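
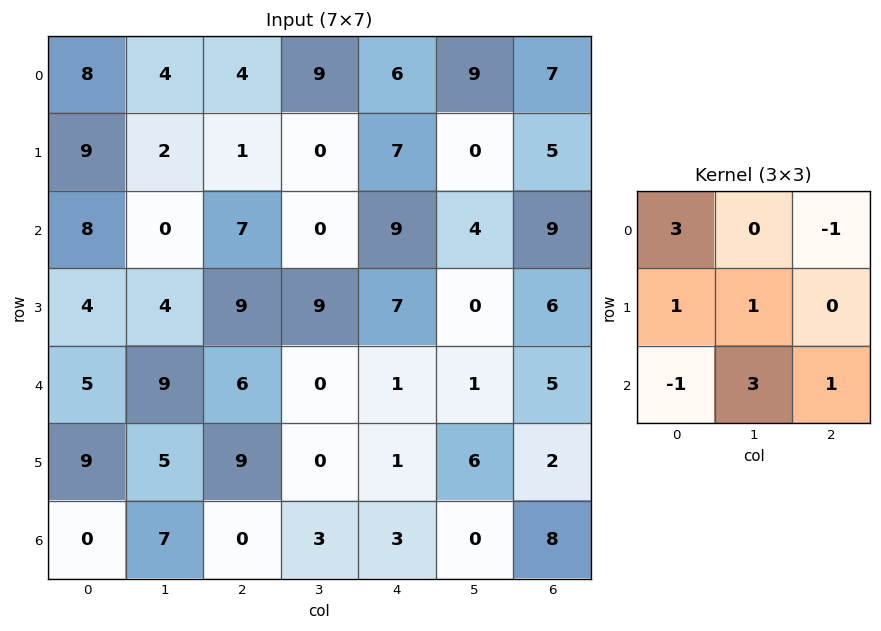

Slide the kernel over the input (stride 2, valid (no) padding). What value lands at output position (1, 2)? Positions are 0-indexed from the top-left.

The receptive field on the input at this output position is [9 4 9 / 7 0 6 / 1 1 5]. Elementwise product with the kernel and sum: 9·3 + 9·-1 + 7·1 + 0·1 + 1·-1 + 1·3 + 5·1.

32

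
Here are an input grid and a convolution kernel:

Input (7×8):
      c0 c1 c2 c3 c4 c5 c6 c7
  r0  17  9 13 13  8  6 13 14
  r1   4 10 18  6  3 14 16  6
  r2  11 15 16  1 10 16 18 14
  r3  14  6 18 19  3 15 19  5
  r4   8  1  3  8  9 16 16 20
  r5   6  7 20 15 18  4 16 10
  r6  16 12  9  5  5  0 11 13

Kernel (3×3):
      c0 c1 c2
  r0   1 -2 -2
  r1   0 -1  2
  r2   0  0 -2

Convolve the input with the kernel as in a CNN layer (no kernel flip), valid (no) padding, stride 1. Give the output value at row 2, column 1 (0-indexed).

-15

The receptive field on the input at this output position is [15 16 1 / 6 18 19 / 1 3 8]. Elementwise product with the kernel and sum: 15·1 + 16·-2 + 1·-2 + 18·-1 + 19·2 + 8·-2.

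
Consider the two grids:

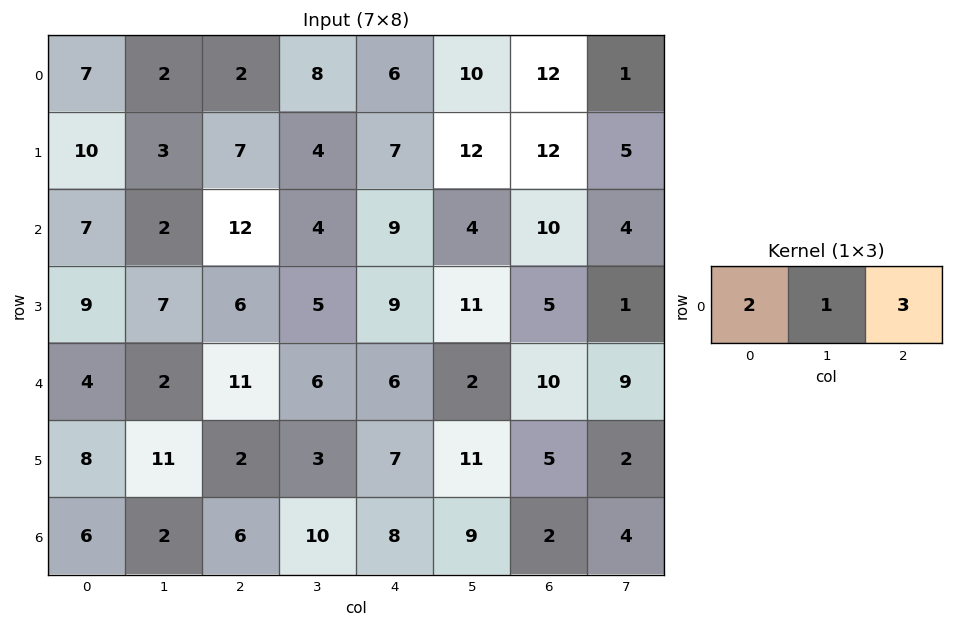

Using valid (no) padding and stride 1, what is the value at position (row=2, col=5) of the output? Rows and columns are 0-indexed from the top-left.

30

The receptive field on the input at this output position is [4 10 4]. Elementwise product with the kernel and sum: 4·2 + 10·1 + 4·3.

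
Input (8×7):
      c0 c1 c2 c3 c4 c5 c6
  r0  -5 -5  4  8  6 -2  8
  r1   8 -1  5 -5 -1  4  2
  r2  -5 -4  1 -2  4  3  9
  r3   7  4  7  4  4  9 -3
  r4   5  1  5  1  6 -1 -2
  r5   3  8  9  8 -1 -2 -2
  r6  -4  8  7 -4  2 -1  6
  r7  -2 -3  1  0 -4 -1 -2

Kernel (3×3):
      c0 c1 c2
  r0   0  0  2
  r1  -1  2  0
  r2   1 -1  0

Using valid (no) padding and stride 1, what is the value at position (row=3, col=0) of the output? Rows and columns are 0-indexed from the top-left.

The receptive field on the input at this output position is [7 4 7 / 5 1 5 / 3 8 9]. Elementwise product with the kernel and sum: 7·2 + 5·-1 + 1·2 + 3·1 + 8·-1.

6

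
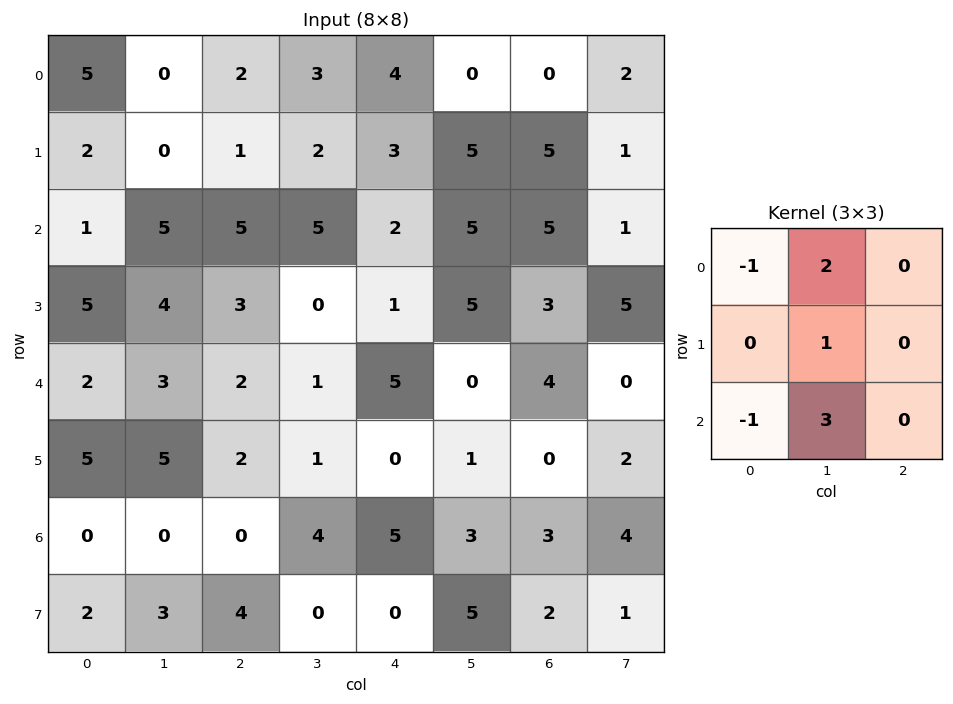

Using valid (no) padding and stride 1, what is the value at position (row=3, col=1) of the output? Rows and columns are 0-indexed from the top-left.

The receptive field on the input at this output position is [4 3 0 / 3 2 1 / 5 2 1]. Elementwise product with the kernel and sum: 4·-1 + 3·2 + 2·1 + 5·-1 + 2·3.

5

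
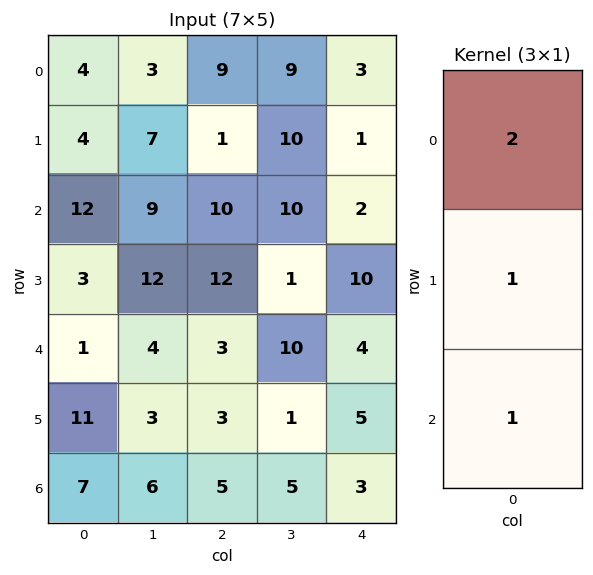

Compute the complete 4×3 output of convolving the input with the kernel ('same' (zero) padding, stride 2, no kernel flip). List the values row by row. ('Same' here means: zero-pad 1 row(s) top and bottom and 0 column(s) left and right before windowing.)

8 10 4
23 24 14
18 30 29
29 11 13

Output[0,0]: The receptive field on the zero-padded input at this output position is [0 / 4 / 4]. Elementwise product with the kernel and sum: 0·2 + 4·1 + 4·1.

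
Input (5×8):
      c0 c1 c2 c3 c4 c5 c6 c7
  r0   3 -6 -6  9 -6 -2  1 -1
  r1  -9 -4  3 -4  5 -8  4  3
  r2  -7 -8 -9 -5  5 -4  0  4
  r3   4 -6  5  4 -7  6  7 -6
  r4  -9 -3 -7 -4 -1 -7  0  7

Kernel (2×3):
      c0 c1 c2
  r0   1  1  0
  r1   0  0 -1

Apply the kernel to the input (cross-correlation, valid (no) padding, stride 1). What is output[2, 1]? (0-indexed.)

-21

The receptive field on the input at this output position is [-8 -9 -5 / -6 5 4]. Elementwise product with the kernel and sum: -8·1 + -9·1 + 4·-1.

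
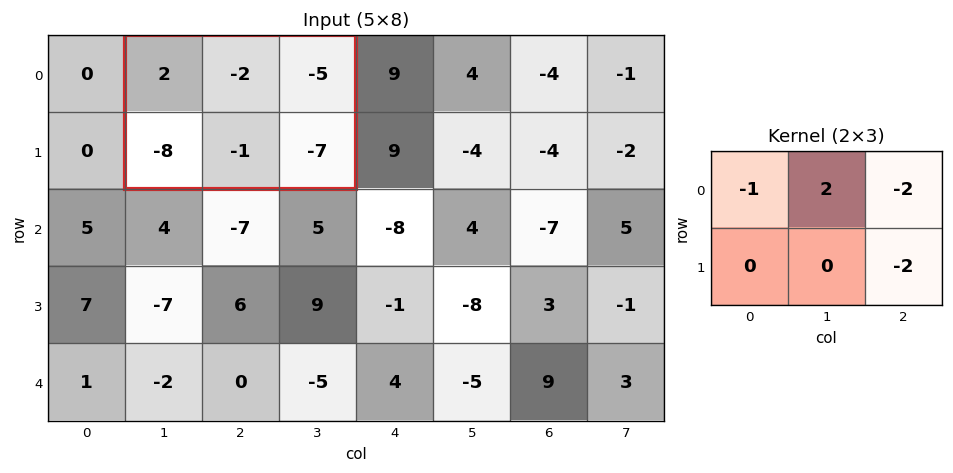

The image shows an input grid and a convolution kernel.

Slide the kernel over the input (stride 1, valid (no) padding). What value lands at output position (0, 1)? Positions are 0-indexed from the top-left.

18

The receptive field on the input at this output position is [2 -2 -5 / -8 -1 -7]. Elementwise product with the kernel and sum: 2·-1 + -2·2 + -5·-2 + -7·-2.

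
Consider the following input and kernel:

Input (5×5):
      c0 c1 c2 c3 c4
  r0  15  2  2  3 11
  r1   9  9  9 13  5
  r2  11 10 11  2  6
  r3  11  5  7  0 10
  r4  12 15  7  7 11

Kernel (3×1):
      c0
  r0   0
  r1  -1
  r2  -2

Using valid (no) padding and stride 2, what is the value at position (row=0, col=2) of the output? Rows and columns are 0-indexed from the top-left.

The receptive field on the input at this output position is [11 / 5 / 6]. Elementwise product with the kernel and sum: 5·-1 + 6·-2.

-17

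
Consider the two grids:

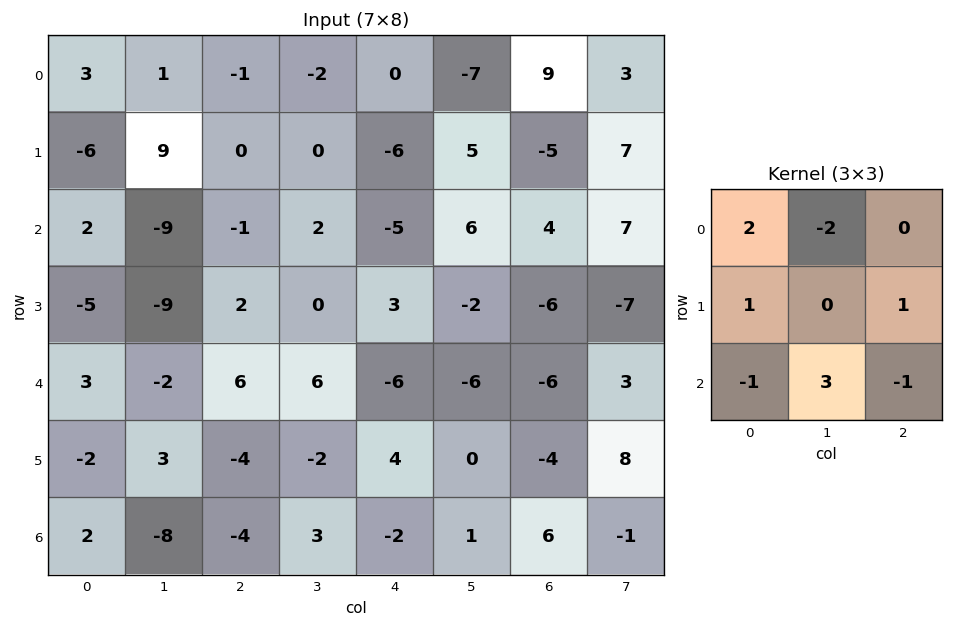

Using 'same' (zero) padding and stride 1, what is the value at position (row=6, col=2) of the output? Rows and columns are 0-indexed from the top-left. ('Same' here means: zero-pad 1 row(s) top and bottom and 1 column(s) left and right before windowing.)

The receptive field on the zero-padded input at this output position is [3 -4 -2 / -8 -4 3 / 0 0 0]. Elementwise product with the kernel and sum: 3·2 + -4·-2 + -8·1 + 3·1 + 0·-1 + 0·3 + 0·-1.

9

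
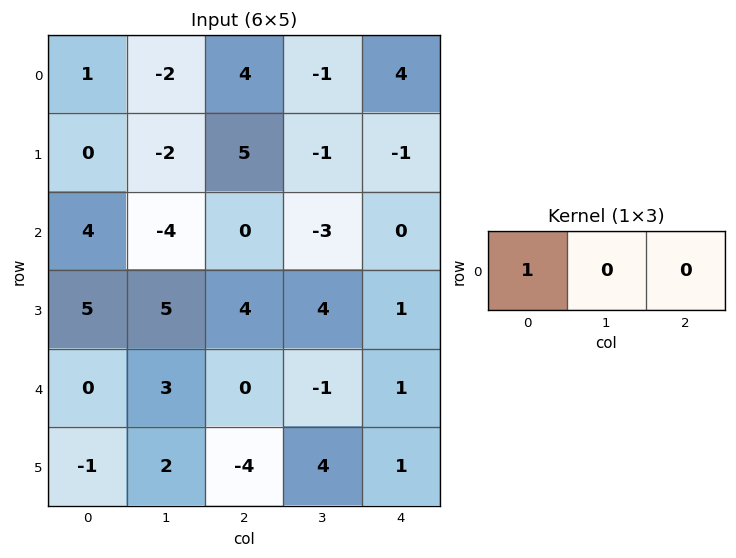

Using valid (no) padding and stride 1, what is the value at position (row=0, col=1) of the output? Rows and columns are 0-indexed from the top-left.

The receptive field on the input at this output position is [-2 4 -1]. Elementwise product with the kernel and sum: -2·1.

-2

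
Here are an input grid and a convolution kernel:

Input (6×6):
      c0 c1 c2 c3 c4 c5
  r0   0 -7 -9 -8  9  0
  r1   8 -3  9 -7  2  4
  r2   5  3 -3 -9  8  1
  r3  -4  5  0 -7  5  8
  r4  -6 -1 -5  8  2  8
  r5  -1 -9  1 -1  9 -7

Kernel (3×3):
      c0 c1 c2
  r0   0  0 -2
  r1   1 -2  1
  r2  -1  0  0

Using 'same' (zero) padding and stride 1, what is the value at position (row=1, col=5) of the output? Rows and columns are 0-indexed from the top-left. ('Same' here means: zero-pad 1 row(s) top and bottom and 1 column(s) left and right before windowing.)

-14

The receptive field on the zero-padded input at this output position is [9 0 0 / 2 4 0 / 8 1 0]. Elementwise product with the kernel and sum: 0·-2 + 2·1 + 4·-2 + 0·1 + 8·-1.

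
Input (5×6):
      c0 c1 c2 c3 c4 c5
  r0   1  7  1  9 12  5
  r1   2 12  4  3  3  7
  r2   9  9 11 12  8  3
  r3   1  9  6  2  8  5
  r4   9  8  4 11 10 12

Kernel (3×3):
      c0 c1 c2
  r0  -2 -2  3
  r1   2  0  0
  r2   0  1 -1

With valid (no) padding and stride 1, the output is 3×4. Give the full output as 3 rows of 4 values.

Output[0,0]: The receptive field on the input at this output position is [1 7 1 / 2 12 4 / 9 9 11]. Elementwise product with the kernel and sum: 1·-2 + 7·-2 + 1·3 + 2·2 + 9·1 + 11·-1.
Output[0,1]: The receptive field on the input at this output position is [7 1 9 / 12 4 3 / 9 11 12]. Elementwise product with the kernel and sum: 7·-2 + 1·-2 + 9·3 + 12·2 + 11·1 + 12·-1.

-11 34 28 -16
5 -1 11 36
3 7 -9 -29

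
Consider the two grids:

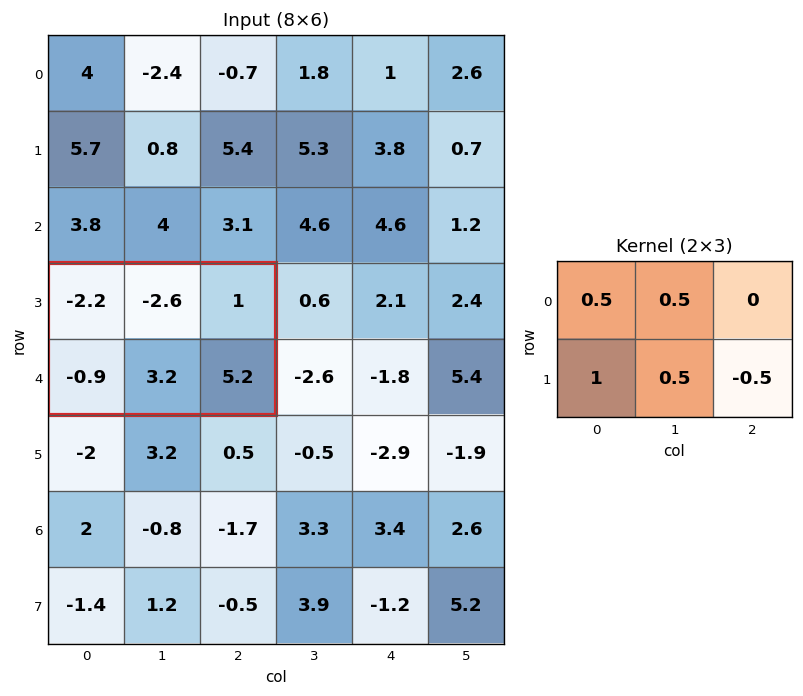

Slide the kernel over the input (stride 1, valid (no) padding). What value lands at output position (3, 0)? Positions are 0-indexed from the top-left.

The receptive field on the input at this output position is [-2.2 -2.6 1 / -0.9 3.2 5.2]. Elementwise product with the kernel and sum: -2.2·0.5 + -2.6·0.5 + -0.9·1 + 3.2·0.5 + 5.2·-0.5.

-4.3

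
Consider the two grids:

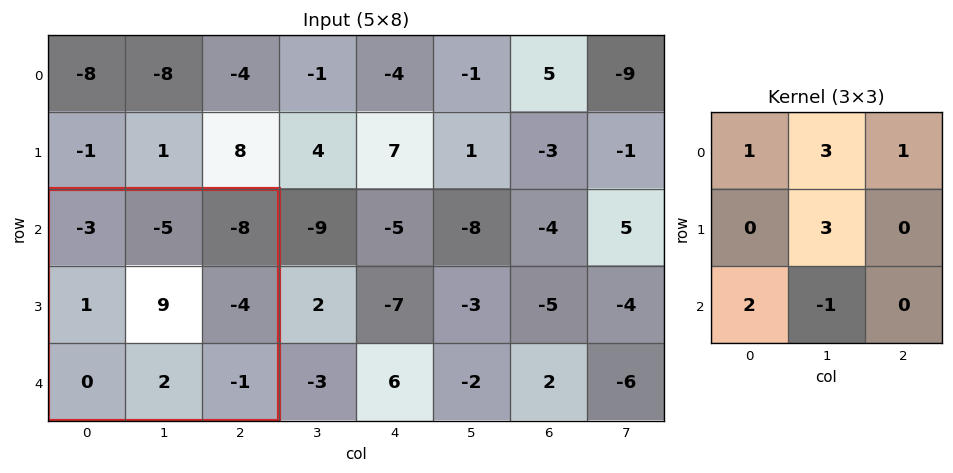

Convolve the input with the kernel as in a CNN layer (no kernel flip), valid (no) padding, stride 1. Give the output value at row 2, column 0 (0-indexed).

-1

The receptive field on the input at this output position is [-3 -5 -8 / 1 9 -4 / 0 2 -1]. Elementwise product with the kernel and sum: -3·1 + -5·3 + -8·1 + 9·3 + 0·2 + 2·-1.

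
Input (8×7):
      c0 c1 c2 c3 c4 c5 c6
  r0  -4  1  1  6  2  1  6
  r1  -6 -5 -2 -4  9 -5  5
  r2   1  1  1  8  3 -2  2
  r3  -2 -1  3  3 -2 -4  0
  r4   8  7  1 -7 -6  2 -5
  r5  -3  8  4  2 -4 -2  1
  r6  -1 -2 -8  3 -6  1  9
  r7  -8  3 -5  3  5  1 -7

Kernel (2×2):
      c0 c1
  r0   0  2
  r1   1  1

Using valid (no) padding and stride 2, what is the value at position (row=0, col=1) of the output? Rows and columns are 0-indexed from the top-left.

6

The receptive field on the input at this output position is [1 6 / -2 -4]. Elementwise product with the kernel and sum: 6·2 + -2·1 + -4·1.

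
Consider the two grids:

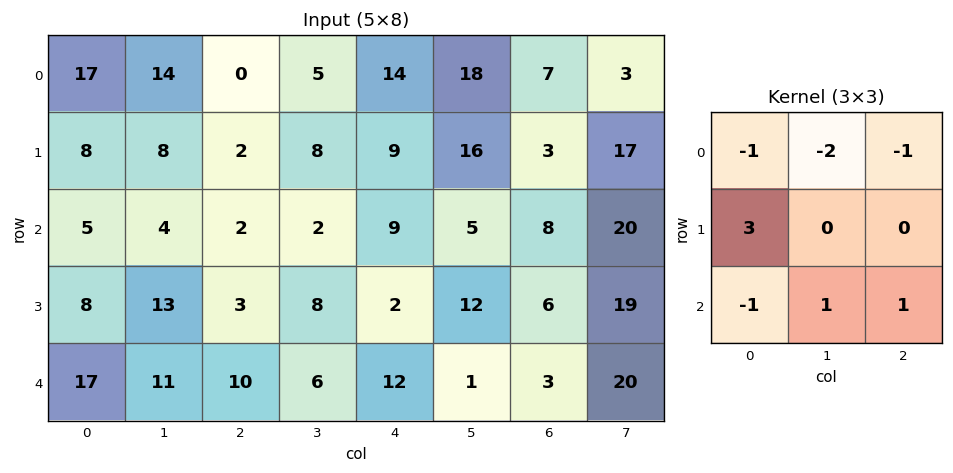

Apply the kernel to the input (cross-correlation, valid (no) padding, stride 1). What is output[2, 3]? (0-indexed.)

6

The receptive field on the input at this output position is [2 9 5 / 8 2 12 / 6 12 1]. Elementwise product with the kernel and sum: 2·-1 + 9·-2 + 5·-1 + 8·3 + 6·-1 + 12·1 + 1·1.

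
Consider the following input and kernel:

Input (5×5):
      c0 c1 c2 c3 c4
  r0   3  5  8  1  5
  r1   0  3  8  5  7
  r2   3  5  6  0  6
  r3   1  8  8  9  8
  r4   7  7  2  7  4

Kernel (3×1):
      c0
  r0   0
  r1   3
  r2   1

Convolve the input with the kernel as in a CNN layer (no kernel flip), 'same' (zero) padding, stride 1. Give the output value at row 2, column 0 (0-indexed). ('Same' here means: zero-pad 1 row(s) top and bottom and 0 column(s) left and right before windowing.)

The receptive field on the zero-padded input at this output position is [0 / 3 / 1]. Elementwise product with the kernel and sum: 3·3 + 1·1.

10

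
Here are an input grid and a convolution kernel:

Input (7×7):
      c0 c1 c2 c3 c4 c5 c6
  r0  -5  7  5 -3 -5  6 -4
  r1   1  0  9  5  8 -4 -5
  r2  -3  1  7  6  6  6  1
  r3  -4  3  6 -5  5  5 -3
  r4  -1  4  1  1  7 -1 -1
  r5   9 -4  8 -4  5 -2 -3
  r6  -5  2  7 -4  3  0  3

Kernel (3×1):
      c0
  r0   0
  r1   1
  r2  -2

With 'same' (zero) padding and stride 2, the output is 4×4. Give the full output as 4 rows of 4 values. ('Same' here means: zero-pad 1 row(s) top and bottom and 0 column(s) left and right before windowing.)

Output[0,0]: The receptive field on the zero-padded input at this output position is [0 / -5 / 1]. Elementwise product with the kernel and sum: -5·1 + 1·-2.

-7 -13 -21 6
5 -5 -4 7
-19 -15 -3 5
-5 7 3 3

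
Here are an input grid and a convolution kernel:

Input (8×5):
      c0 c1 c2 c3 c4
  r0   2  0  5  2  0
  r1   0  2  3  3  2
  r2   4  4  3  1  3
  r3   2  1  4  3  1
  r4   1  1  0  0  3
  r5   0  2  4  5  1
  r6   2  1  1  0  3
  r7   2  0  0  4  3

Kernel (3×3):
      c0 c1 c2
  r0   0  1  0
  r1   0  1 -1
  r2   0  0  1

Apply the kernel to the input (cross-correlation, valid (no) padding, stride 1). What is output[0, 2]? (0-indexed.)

The receptive field on the input at this output position is [5 2 0 / 3 3 2 / 3 1 3]. Elementwise product with the kernel and sum: 2·1 + 3·1 + 2·-1 + 3·1.

6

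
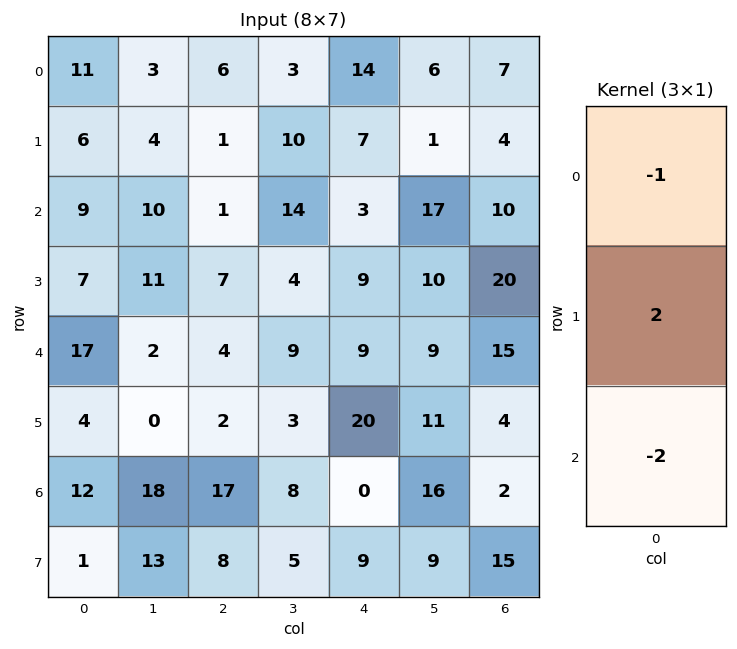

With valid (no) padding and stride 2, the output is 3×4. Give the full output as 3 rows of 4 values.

-17 -6 -6 -19
-29 5 -3 0
-33 -34 31 -11

Output[0,0]: The receptive field on the input at this output position is [11 / 6 / 9]. Elementwise product with the kernel and sum: 11·-1 + 6·2 + 9·-2.
Output[0,1]: The receptive field on the input at this output position is [6 / 1 / 1]. Elementwise product with the kernel and sum: 6·-1 + 1·2 + 1·-2.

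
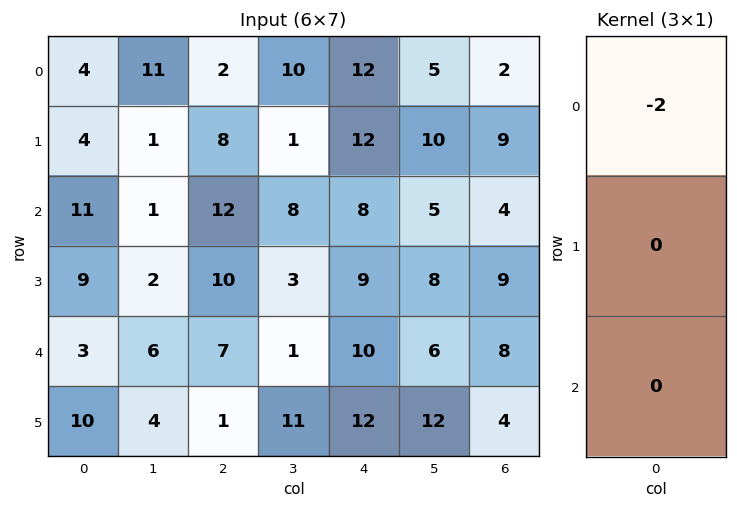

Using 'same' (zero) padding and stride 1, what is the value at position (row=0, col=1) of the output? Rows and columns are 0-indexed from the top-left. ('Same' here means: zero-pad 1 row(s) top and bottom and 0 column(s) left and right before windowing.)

The receptive field on the zero-padded input at this output position is [0 / 11 / 1]. Elementwise product with the kernel and sum: 0·-2.

0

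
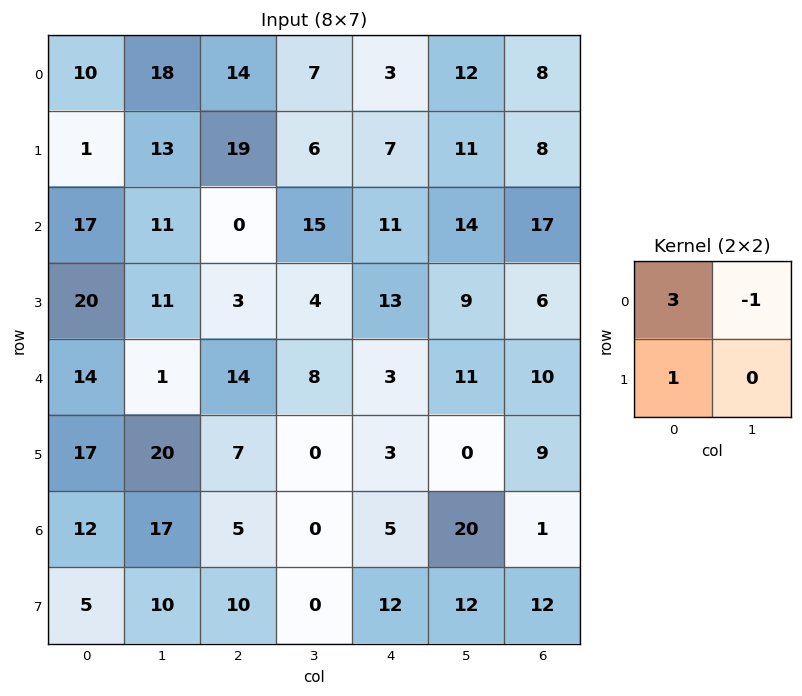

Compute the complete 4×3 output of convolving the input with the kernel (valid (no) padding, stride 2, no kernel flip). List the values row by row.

13 54 4
60 -12 32
58 41 1
24 25 7

Output[0,0]: The receptive field on the input at this output position is [10 18 / 1 13]. Elementwise product with the kernel and sum: 10·3 + 18·-1 + 1·1.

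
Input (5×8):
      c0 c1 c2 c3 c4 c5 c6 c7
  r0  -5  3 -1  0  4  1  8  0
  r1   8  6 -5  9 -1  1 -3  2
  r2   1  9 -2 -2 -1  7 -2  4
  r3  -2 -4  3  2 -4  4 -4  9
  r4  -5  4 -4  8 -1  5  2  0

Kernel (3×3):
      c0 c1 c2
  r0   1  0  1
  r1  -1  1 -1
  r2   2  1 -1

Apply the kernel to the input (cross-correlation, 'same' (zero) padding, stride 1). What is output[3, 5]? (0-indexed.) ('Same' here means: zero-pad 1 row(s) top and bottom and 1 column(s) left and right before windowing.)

10

The receptive field on the zero-padded input at this output position is [-1 7 -2 / -4 4 -4 / -1 5 2]. Elementwise product with the kernel and sum: -1·1 + -2·1 + -4·-1 + 4·1 + -4·-1 + -1·2 + 5·1 + 2·-1.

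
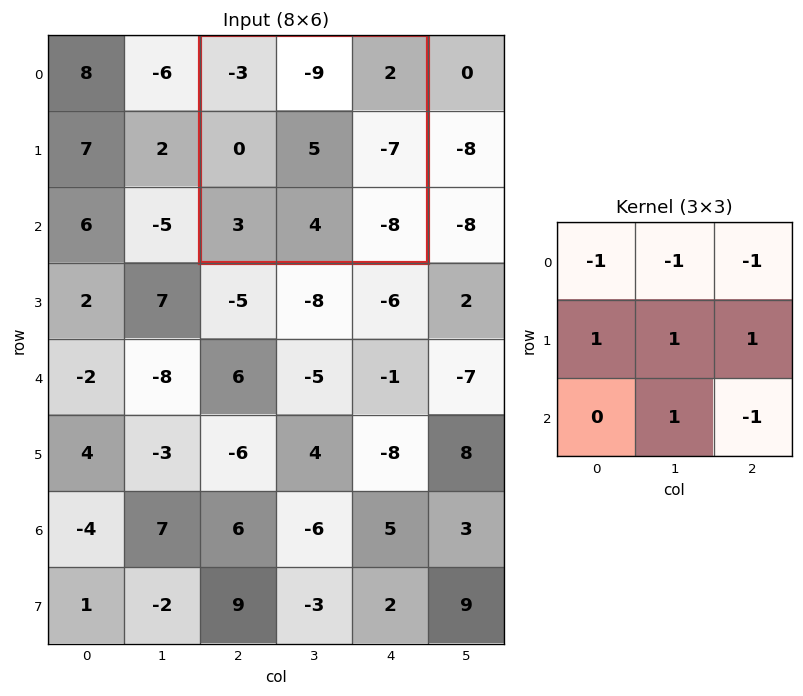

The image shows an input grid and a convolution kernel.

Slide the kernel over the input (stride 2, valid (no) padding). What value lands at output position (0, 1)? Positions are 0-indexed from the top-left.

The receptive field on the input at this output position is [-3 -9 2 / 0 5 -7 / 3 4 -8]. Elementwise product with the kernel and sum: -3·-1 + -9·-1 + 2·-1 + 0·1 + 5·1 + -7·1 + 4·1 + -8·-1.

20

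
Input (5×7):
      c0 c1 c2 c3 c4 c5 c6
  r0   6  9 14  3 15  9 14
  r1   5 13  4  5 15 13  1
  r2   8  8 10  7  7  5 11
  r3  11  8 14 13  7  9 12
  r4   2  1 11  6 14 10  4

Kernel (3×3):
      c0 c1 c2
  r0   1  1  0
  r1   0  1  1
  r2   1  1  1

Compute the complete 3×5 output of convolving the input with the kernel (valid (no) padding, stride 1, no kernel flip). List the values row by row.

Output[0,0]: The receptive field on the input at this output position is [6 9 14 / 5 13 4 / 8 8 10]. Elementwise product with the kernel and sum: 6·1 + 9·1 + 13·1 + 4·1 + 8·1 + 8·1 + 10·1.
Output[0,1]: The receptive field on the input at this output position is [9 14 3 / 13 4 5 / 8 10 7]. Elementwise product with the kernel and sum: 9·1 + 14·1 + 4·1 + 5·1 + 8·1 + 10·1 + 7·1.

58 57 61 65 61
69 69 57 61 72
52 63 68 60 61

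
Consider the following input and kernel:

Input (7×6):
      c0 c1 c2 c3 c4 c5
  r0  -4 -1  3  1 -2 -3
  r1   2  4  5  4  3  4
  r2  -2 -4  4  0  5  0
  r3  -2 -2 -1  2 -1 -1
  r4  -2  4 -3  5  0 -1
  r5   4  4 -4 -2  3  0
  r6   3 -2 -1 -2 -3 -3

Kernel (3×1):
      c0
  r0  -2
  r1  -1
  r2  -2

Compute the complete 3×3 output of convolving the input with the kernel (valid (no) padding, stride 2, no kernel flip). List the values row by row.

10 -19 -9
10 -1 -9
-6 12 3

Output[0,0]: The receptive field on the input at this output position is [-4 / 2 / -2]. Elementwise product with the kernel and sum: -4·-2 + 2·-1 + -2·-2.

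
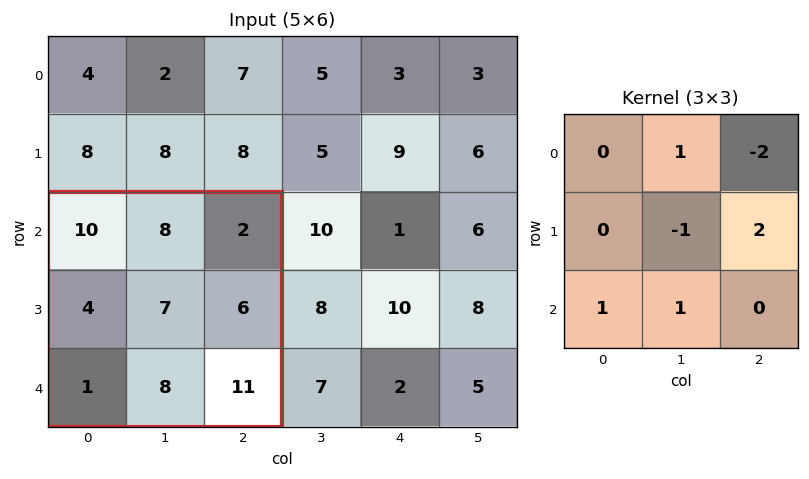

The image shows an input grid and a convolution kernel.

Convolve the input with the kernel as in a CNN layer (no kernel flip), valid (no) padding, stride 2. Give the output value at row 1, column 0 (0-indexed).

18

The receptive field on the input at this output position is [10 8 2 / 4 7 6 / 1 8 11]. Elementwise product with the kernel and sum: 8·1 + 2·-2 + 7·-1 + 6·2 + 1·1 + 8·1.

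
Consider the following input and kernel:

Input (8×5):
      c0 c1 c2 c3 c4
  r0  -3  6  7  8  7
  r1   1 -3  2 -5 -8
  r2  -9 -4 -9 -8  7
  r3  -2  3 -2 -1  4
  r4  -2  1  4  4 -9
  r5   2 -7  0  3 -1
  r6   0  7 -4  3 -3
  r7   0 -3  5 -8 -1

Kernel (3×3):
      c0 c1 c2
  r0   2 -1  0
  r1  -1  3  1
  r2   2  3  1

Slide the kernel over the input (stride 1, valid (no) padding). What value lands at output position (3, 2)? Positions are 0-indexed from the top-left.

The receptive field on the input at this output position is [-2 -1 4 / 4 4 -9 / 0 3 -1]. Elementwise product with the kernel and sum: -2·2 + -1·-1 + 4·-1 + 4·3 + -9·1 + 0·2 + 3·3 + -1·1.

4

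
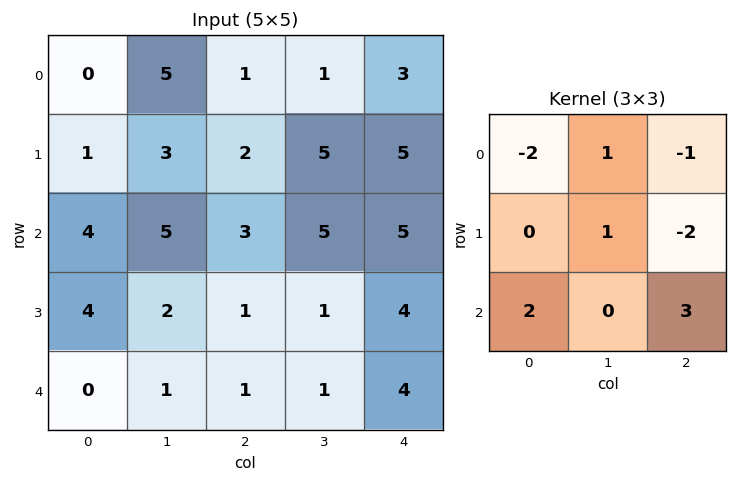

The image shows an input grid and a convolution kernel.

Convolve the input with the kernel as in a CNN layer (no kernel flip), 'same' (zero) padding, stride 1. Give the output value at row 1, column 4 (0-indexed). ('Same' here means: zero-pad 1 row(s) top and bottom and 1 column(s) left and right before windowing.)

The receptive field on the zero-padded input at this output position is [1 3 0 / 5 5 0 / 5 5 0]. Elementwise product with the kernel and sum: 1·-2 + 3·1 + 0·-1 + 5·1 + 0·-2 + 5·2 + 0·3.

16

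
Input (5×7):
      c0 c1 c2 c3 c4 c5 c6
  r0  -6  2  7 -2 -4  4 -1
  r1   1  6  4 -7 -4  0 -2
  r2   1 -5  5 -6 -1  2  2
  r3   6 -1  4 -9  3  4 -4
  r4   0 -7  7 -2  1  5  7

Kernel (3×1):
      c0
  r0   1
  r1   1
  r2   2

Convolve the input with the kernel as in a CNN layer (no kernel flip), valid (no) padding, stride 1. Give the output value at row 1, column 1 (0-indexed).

-1

The receptive field on the input at this output position is [6 / -5 / -1]. Elementwise product with the kernel and sum: 6·1 + -5·1 + -1·2.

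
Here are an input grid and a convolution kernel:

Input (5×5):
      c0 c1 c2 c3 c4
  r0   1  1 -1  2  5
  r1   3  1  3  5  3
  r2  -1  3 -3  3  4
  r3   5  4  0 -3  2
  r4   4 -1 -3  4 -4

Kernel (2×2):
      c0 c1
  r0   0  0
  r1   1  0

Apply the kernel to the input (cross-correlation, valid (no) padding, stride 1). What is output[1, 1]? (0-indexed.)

The receptive field on the input at this output position is [1 3 / 3 -3]. Elementwise product with the kernel and sum: 3·1.

3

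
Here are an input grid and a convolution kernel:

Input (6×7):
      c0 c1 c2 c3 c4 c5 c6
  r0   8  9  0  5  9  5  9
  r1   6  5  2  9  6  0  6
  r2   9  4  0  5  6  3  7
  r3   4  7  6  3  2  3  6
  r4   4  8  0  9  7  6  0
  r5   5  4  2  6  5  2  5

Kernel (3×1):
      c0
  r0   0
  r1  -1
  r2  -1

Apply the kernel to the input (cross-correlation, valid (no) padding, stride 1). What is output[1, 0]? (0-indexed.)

-13

The receptive field on the input at this output position is [6 / 9 / 4]. Elementwise product with the kernel and sum: 9·-1 + 4·-1.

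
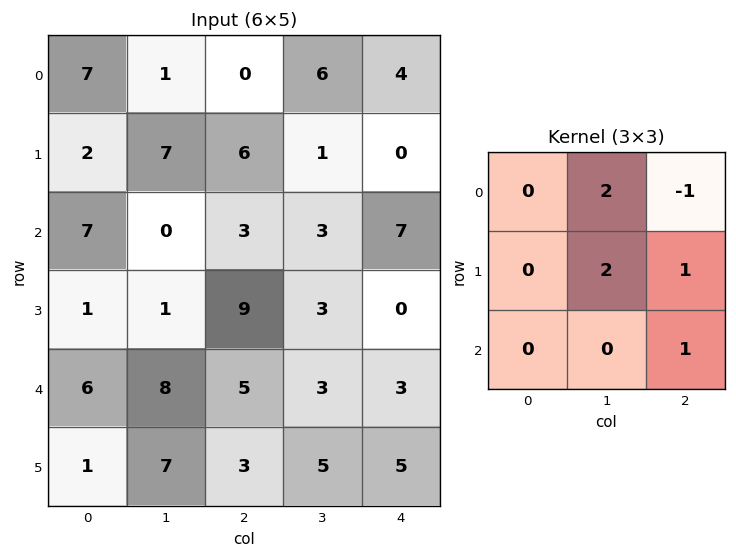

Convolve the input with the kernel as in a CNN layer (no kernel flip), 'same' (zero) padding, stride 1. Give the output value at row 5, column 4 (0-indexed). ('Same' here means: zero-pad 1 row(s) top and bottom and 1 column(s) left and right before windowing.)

16

The receptive field on the zero-padded input at this output position is [3 3 0 / 5 5 0 / 0 0 0]. Elementwise product with the kernel and sum: 3·2 + 0·-1 + 5·2 + 0·1 + 0·1.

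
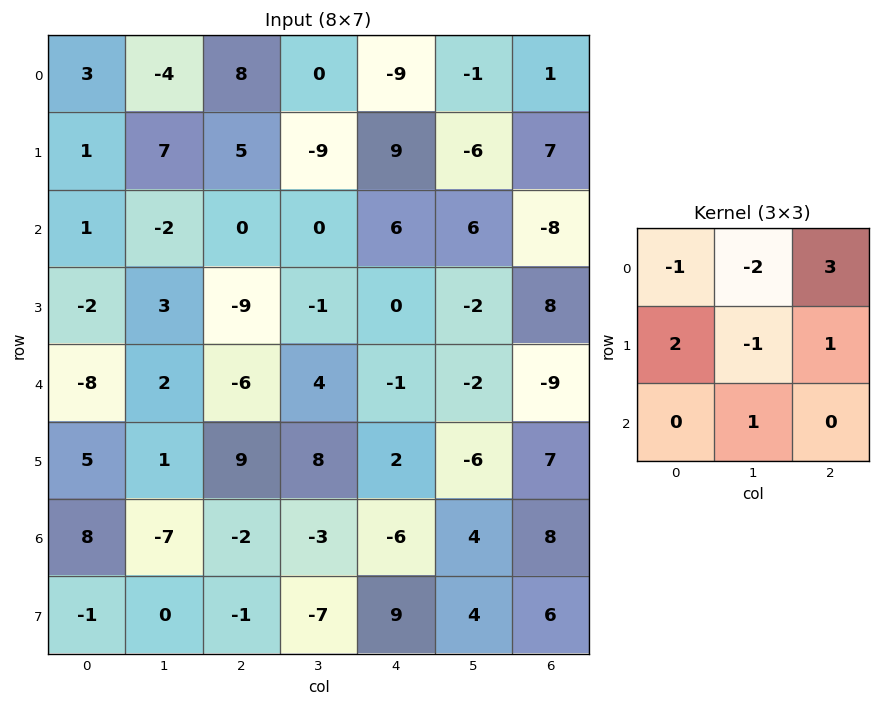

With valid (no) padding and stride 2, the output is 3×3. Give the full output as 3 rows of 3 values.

Output[0,0]: The receptive field on the input at this output position is [3 -4 8 / 1 7 5 / 1 -2 0]. Elementwise product with the kernel and sum: 3·-1 + -4·-2 + 8·3 + 1·2 + 7·-1 + 5·1 + -2·1.

27 -7 51
-11 5 -34
-3 4 -1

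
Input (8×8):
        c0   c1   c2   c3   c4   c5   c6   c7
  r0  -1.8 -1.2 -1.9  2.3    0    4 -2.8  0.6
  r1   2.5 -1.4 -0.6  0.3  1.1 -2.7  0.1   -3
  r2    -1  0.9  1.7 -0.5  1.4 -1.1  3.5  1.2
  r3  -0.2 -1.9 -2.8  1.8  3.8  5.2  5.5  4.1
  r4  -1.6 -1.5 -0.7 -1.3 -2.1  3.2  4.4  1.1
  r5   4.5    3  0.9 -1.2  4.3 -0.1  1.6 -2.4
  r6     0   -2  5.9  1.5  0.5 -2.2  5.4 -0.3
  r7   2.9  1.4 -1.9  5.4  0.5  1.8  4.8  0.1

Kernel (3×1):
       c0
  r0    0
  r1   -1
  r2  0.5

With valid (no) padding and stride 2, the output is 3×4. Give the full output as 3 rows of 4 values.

Output[0,0]: The receptive field on the input at this output position is [-1.8 / 2.5 / -1]. Elementwise product with the kernel and sum: 2.5·-1 + -1·0.5.

-3 1.45 -0.4 1.65
-0.6 2.45 -4.85 -3.3
-4.5 2.05 -4.05 1.1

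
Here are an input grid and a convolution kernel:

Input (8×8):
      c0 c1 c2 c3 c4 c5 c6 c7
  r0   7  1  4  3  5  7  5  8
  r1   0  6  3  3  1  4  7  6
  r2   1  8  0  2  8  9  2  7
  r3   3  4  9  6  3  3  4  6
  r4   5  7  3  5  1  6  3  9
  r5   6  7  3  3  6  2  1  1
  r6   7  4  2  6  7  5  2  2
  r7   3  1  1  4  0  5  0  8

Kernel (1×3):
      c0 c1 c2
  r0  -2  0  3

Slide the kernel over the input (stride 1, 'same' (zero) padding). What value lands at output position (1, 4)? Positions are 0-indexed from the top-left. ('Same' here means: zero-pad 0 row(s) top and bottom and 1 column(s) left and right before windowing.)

The receptive field on the zero-padded input at this output position is [3 1 4]. Elementwise product with the kernel and sum: 3·-2 + 4·3.

6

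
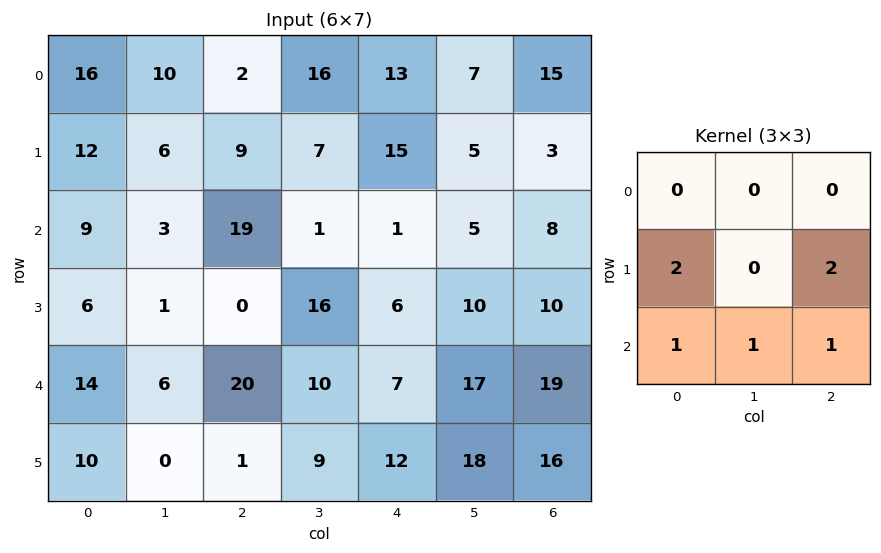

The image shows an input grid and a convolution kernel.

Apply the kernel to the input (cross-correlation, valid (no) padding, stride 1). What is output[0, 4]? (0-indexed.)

The receptive field on the input at this output position is [13 7 15 / 15 5 3 / 1 5 8]. Elementwise product with the kernel and sum: 15·2 + 3·2 + 1·1 + 5·1 + 8·1.

50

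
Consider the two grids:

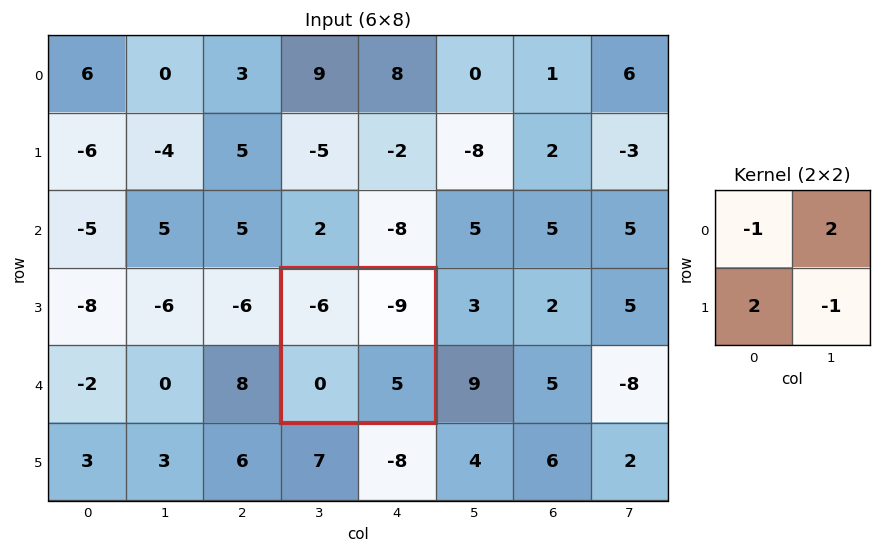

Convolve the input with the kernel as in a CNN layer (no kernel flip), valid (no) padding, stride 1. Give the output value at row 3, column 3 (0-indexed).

The receptive field on the input at this output position is [-6 -9 / 0 5]. Elementwise product with the kernel and sum: -6·-1 + -9·2 + 0·2 + 5·-1.

-17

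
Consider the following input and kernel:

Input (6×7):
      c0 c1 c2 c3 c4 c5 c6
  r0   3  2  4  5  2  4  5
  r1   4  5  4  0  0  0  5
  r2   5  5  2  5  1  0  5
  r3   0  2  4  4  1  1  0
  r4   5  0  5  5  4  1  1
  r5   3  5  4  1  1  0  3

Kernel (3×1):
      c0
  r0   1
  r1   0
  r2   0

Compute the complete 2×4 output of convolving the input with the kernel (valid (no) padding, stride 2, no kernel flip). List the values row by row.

3 4 2 5
5 2 1 5

Output[0,0]: The receptive field on the input at this output position is [3 / 4 / 5]. Elementwise product with the kernel and sum: 3·1.
Output[0,1]: The receptive field on the input at this output position is [4 / 4 / 2]. Elementwise product with the kernel and sum: 4·1.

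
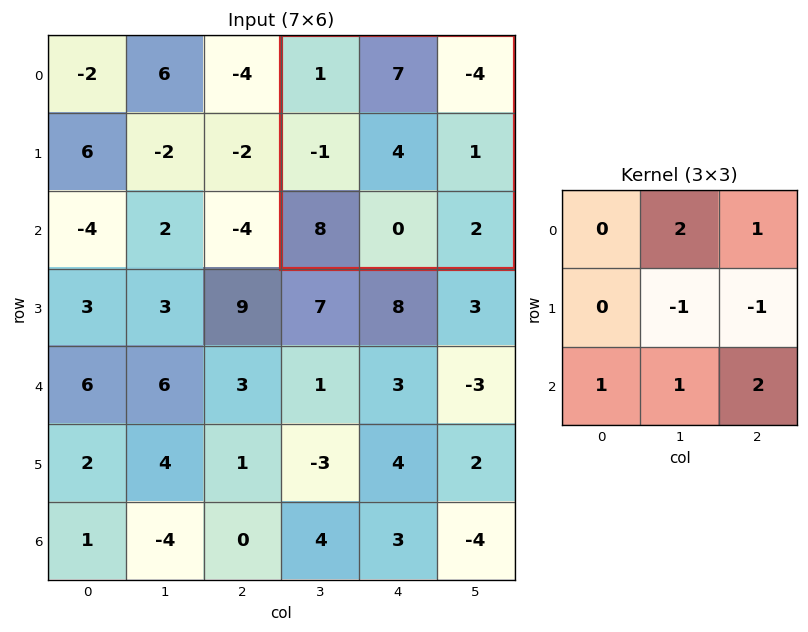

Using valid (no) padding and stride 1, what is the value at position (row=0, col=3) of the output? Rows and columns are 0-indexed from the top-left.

The receptive field on the input at this output position is [1 7 -4 / -1 4 1 / 8 0 2]. Elementwise product with the kernel and sum: 7·2 + -4·1 + 4·-1 + 1·-1 + 8·1 + 0·1 + 2·2.

17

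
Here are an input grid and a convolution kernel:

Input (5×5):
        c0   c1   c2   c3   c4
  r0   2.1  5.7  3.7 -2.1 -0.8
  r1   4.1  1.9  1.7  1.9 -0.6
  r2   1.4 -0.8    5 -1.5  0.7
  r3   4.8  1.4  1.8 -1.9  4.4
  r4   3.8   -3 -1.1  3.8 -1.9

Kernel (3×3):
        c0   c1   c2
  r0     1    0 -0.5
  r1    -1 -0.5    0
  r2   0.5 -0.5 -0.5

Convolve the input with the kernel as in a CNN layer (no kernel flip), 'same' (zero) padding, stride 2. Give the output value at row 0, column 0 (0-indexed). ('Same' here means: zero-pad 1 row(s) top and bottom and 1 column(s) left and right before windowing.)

-4.05

The receptive field on the zero-padded input at this output position is [0 0 0 / 0 2.1 5.7 / 0 4.1 1.9]. Elementwise product with the kernel and sum: 0·1 + 0·-0.5 + 0·-1 + 2.1·-0.5 + 0·0.5 + 4.1·-0.5 + 1.9·-0.5.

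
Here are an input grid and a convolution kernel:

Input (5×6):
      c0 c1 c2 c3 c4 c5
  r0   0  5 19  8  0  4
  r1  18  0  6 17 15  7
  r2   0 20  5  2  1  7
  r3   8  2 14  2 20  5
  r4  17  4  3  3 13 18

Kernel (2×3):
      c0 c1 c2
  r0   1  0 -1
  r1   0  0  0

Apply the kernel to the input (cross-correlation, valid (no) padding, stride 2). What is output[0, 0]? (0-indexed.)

-19

The receptive field on the input at this output position is [0 5 19 / 18 0 6]. Elementwise product with the kernel and sum: 0·1 + 19·-1.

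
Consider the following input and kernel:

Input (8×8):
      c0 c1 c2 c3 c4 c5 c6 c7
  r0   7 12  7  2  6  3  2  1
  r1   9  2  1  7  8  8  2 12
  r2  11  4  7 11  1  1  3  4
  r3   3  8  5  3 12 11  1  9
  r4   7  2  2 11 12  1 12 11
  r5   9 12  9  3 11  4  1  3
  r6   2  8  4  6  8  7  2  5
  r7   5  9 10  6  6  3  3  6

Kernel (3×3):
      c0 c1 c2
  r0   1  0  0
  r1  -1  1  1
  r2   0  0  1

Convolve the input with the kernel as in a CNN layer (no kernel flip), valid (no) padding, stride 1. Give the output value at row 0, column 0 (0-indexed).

8

The receptive field on the input at this output position is [7 12 7 / 9 2 1 / 11 4 7]. Elementwise product with the kernel and sum: 7·1 + 9·-1 + 2·1 + 1·1 + 7·1.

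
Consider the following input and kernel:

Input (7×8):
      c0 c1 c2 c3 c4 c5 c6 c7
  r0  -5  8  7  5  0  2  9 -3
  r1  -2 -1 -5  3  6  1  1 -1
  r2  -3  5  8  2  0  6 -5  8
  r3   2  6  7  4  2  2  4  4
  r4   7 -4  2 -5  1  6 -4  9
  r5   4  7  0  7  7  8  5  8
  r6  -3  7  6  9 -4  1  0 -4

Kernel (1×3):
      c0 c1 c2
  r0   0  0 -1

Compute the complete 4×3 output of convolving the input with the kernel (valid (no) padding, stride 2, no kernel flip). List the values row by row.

-7 0 -9
-8 0 5
-2 -1 4
-6 4 0

Output[0,0]: The receptive field on the input at this output position is [-5 8 7]. Elementwise product with the kernel and sum: 7·-1.
Output[0,1]: The receptive field on the input at this output position is [7 5 0]. Elementwise product with the kernel and sum: 0·-1.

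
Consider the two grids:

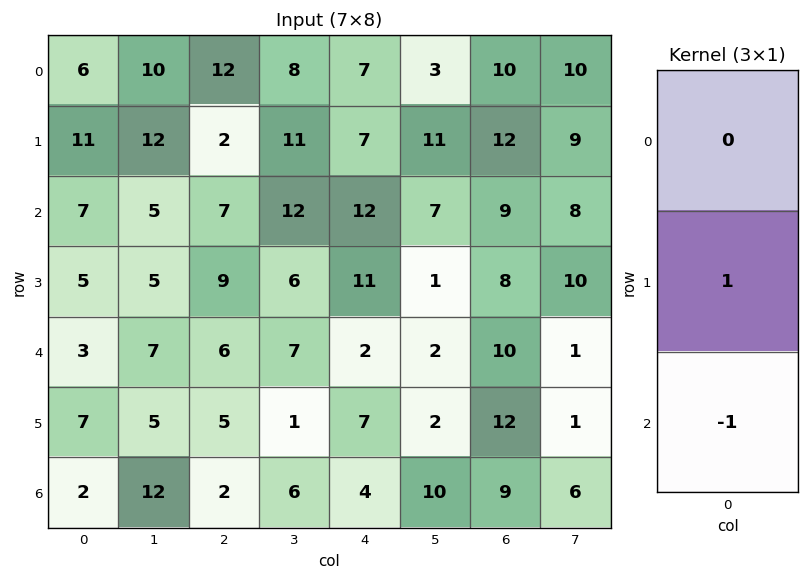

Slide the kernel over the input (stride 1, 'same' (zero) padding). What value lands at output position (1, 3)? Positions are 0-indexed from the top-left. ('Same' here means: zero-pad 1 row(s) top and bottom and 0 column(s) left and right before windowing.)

The receptive field on the zero-padded input at this output position is [8 / 11 / 12]. Elementwise product with the kernel and sum: 11·1 + 12·-1.

-1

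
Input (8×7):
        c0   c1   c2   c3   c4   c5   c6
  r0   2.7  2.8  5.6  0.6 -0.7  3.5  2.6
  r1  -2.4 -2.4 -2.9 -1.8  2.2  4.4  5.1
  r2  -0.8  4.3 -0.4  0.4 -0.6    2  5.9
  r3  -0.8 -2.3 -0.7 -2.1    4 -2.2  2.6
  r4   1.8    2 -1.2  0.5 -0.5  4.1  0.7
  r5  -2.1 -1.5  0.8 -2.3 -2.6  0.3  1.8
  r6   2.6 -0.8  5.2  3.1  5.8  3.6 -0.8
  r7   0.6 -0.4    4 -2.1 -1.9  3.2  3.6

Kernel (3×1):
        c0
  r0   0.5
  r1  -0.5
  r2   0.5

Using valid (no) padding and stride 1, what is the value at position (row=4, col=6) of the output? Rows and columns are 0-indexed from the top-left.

The receptive field on the input at this output position is [0.7 / 1.8 / -0.8]. Elementwise product with the kernel and sum: 0.7·0.5 + 1.8·-0.5 + -0.8·0.5.

-0.95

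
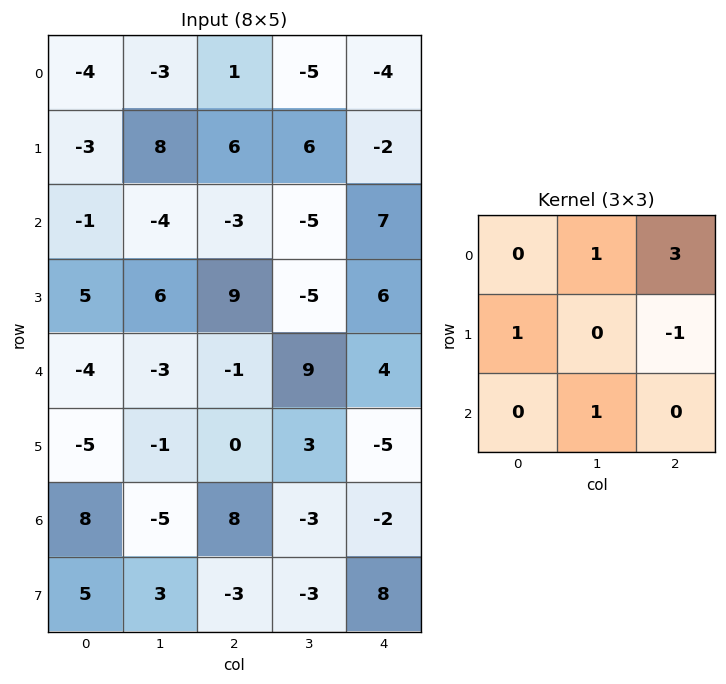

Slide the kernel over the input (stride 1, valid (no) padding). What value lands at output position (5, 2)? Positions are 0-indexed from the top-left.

The receptive field on the input at this output position is [0 3 -5 / 8 -3 -2 / -3 -3 8]. Elementwise product with the kernel and sum: 3·1 + -5·3 + 8·1 + -2·-1 + -3·1.

-5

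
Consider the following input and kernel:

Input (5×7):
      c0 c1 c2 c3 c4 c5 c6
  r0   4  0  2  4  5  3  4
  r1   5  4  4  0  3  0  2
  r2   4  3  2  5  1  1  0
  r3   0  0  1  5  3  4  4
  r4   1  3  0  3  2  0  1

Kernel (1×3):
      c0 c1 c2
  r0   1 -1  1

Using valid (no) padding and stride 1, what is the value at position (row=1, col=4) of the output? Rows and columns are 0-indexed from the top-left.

The receptive field on the input at this output position is [3 0 2]. Elementwise product with the kernel and sum: 3·1 + 0·-1 + 2·1.

5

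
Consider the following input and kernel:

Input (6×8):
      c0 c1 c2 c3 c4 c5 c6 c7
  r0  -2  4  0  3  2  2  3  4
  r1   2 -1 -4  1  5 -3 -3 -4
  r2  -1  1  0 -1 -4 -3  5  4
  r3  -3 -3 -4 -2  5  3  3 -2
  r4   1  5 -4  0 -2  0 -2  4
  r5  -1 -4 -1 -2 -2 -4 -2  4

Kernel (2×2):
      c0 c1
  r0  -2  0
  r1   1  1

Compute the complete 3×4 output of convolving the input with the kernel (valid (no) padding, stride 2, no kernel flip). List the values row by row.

5 -3 -2 -13
-4 -6 16 -9
-7 5 -2 6

Output[0,0]: The receptive field on the input at this output position is [-2 4 / 2 -1]. Elementwise product with the kernel and sum: -2·-2 + 2·1 + -1·1.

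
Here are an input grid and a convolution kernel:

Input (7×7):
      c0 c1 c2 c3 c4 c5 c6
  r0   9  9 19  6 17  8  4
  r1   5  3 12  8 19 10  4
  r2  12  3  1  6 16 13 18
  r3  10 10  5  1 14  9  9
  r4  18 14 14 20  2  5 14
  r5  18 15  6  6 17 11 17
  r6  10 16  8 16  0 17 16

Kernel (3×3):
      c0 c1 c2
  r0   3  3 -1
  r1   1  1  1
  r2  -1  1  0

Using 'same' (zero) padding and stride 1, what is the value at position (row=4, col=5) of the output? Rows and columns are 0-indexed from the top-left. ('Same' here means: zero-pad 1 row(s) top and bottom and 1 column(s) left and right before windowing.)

75

The receptive field on the zero-padded input at this output position is [14 9 9 / 2 5 14 / 17 11 17]. Elementwise product with the kernel and sum: 14·3 + 9·3 + 9·-1 + 2·1 + 5·1 + 14·1 + 17·-1 + 11·1.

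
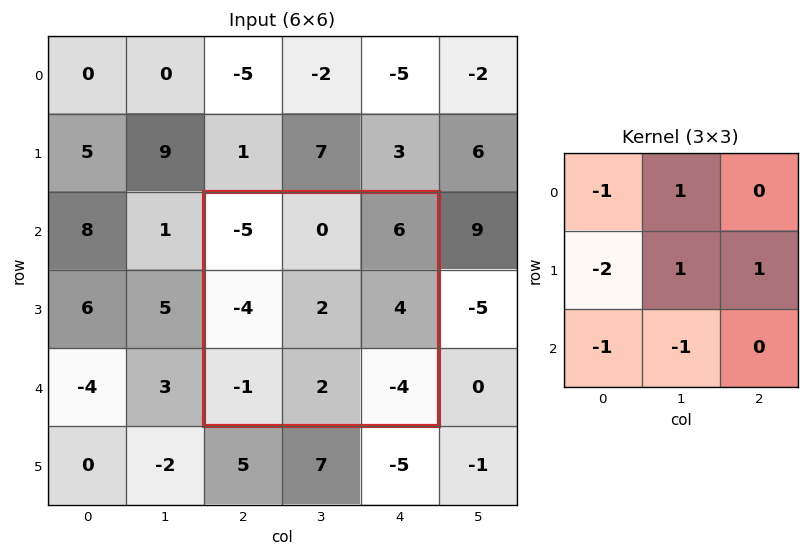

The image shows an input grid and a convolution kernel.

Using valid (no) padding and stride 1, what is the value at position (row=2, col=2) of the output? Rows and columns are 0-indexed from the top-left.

18

The receptive field on the input at this output position is [-5 0 6 / -4 2 4 / -1 2 -4]. Elementwise product with the kernel and sum: -5·-1 + 0·1 + -4·-2 + 2·1 + 4·1 + -1·-1 + 2·-1.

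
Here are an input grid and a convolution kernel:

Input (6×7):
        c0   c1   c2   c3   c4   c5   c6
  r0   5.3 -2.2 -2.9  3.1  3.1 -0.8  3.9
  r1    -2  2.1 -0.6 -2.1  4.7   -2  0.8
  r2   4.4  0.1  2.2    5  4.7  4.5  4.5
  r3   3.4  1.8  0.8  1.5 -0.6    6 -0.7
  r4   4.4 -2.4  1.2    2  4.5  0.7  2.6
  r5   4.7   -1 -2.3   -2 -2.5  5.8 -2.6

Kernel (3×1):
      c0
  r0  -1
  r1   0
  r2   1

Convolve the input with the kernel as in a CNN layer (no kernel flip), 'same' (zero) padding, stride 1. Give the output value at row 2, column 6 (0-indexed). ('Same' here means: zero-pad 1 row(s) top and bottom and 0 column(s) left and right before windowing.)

-1.5

The receptive field on the zero-padded input at this output position is [0.8 / 4.5 / -0.7]. Elementwise product with the kernel and sum: 0.8·-1 + -0.7·1.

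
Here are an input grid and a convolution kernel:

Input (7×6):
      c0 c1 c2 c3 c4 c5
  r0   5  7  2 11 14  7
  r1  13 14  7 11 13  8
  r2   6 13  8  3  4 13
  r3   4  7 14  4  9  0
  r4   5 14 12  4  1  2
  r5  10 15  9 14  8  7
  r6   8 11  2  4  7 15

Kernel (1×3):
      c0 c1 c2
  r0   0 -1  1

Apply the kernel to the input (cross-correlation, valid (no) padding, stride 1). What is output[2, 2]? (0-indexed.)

1

The receptive field on the input at this output position is [8 3 4]. Elementwise product with the kernel and sum: 3·-1 + 4·1.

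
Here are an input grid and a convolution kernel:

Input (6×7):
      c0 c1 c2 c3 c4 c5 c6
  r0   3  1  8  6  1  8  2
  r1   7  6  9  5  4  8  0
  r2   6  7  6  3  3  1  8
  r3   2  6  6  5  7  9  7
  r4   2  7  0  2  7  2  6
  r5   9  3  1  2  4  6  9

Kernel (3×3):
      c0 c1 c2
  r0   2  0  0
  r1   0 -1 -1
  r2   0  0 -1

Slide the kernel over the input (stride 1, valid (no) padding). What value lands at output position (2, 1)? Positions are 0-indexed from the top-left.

The receptive field on the input at this output position is [7 6 3 / 6 6 5 / 7 0 2]. Elementwise product with the kernel and sum: 7·2 + 6·-1 + 5·-1 + 2·-1.

1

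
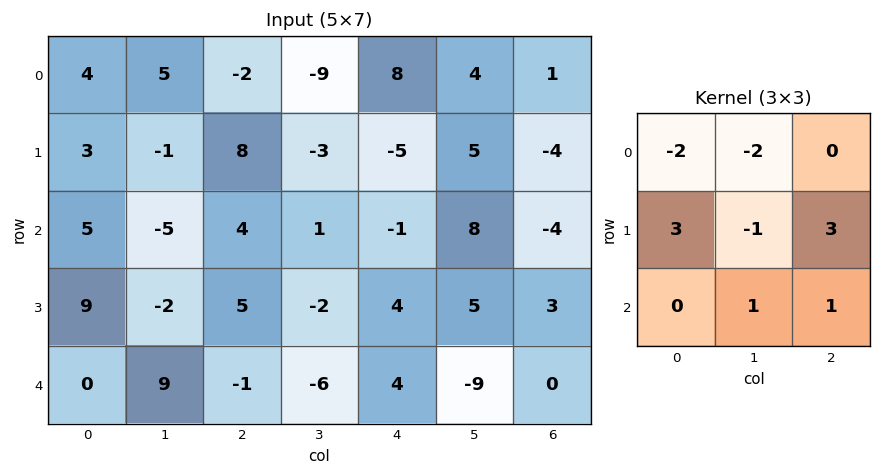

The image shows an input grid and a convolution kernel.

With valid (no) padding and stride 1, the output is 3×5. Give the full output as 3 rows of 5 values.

Output[0,0]: The receptive field on the input at this output position is [4 5 -2 / 3 -1 8 / 5 -5 4]. Elementwise product with the kernel and sum: 4·-2 + 5·-2 + 3·3 + -1·-1 + 8·3 + -5·1 + 4·1.

15 -21 34 20 -52
31 -27 0 53 -15
52 -22 17 0 -7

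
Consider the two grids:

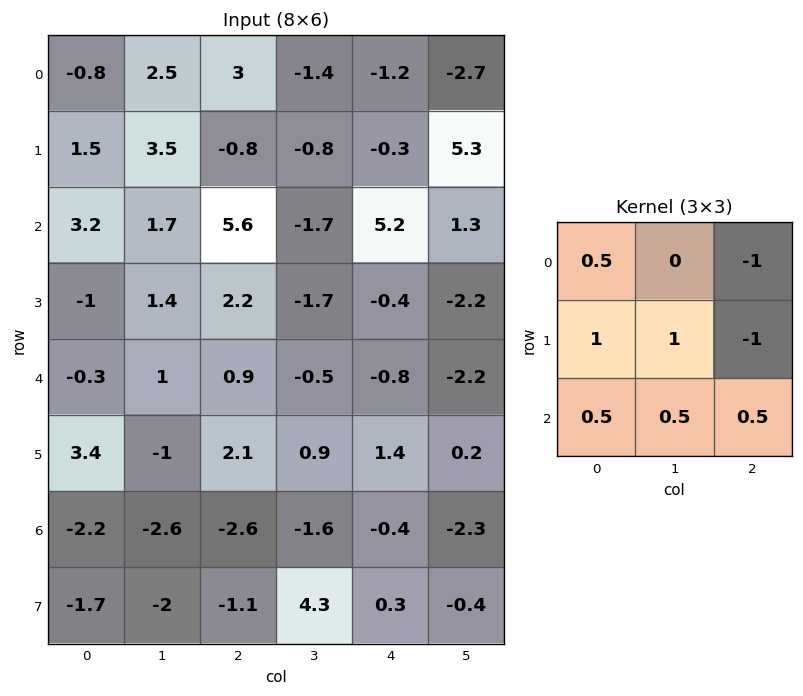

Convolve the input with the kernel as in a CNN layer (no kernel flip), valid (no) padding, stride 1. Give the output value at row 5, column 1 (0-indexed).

-4.4

The receptive field on the input at this output position is [-1 2.1 0.9 / -2.6 -2.6 -1.6 / -2 -1.1 4.3]. Elementwise product with the kernel and sum: -1·0.5 + 0.9·-1 + -2.6·1 + -2.6·1 + -1.6·-1 + -2·0.5 + -1.1·0.5 + 4.3·0.5.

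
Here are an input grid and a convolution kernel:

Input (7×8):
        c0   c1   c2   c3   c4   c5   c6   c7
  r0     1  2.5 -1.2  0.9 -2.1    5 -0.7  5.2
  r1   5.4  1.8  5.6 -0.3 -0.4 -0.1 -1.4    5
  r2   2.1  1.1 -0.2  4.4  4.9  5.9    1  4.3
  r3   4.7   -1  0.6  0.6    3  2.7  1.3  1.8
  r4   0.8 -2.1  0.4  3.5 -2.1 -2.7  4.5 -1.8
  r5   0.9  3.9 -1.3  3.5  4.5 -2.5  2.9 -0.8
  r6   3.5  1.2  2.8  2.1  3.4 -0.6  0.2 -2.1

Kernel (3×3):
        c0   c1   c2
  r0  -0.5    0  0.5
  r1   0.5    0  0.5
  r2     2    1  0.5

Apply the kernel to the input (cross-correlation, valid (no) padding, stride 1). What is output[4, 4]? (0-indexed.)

The receptive field on the input at this output position is [-2.1 -2.7 4.5 / 4.5 -2.5 2.9 / 3.4 -0.6 0.2]. Elementwise product with the kernel and sum: -2.1·-0.5 + 4.5·0.5 + 4.5·0.5 + 2.9·0.5 + 3.4·2 + -0.6·1 + 0.2·0.5.

13.3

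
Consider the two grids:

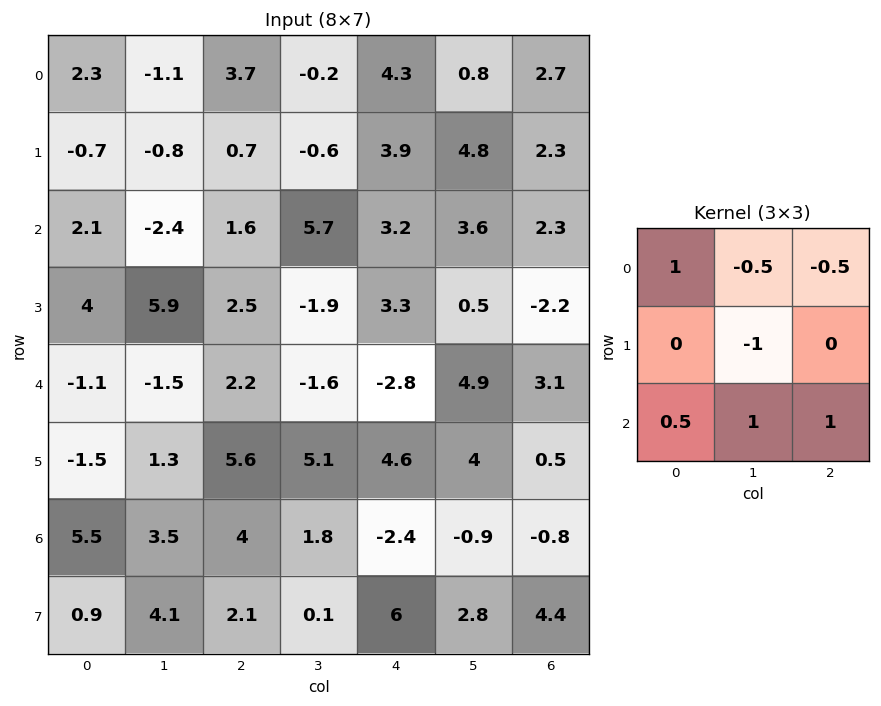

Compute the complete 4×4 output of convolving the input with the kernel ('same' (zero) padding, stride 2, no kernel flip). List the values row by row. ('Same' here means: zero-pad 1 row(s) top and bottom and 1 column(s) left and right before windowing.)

-3.8 -4 4.1 2
8.55 1.1 -5.3 -0.6
-4.05 14.75 10.15 1
-0.4 -3.8 12.05 10.35

Output[0,0]: The receptive field on the zero-padded input at this output position is [0 0 0 / 0 2.3 -1.1 / 0 -0.7 -0.8]. Elementwise product with the kernel and sum: 0·1 + 0·-0.5 + 0·-0.5 + 2.3·-1 + 0·0.5 + -0.7·1 + -0.8·1.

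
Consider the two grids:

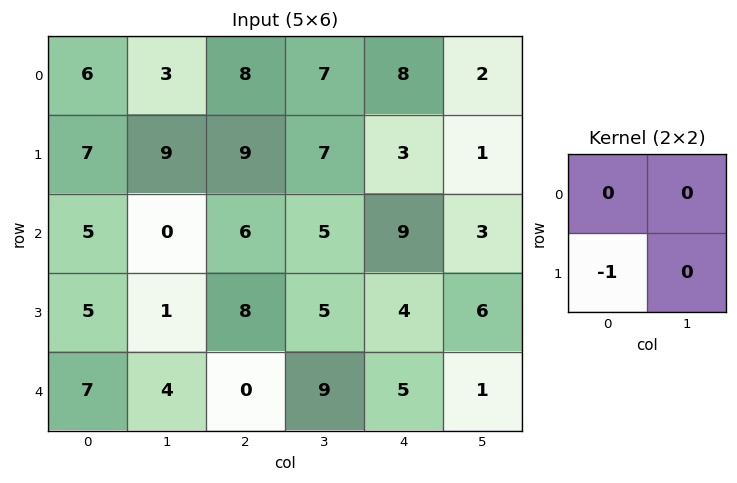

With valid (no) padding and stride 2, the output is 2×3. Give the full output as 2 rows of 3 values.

-7 -9 -3
-5 -8 -4

Output[0,0]: The receptive field on the input at this output position is [6 3 / 7 9]. Elementwise product with the kernel and sum: 7·-1.
Output[0,1]: The receptive field on the input at this output position is [8 7 / 9 7]. Elementwise product with the kernel and sum: 9·-1.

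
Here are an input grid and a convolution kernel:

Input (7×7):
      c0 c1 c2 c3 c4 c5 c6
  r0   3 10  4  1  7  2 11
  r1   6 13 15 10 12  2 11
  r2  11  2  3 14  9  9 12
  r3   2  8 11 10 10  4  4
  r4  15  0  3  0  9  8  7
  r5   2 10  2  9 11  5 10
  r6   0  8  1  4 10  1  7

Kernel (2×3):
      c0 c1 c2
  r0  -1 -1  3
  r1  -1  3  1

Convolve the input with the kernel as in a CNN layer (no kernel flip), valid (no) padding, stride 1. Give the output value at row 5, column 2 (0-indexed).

The receptive field on the input at this output position is [2 9 11 / 1 4 10]. Elementwise product with the kernel and sum: 2·-1 + 9·-1 + 11·3 + 1·-1 + 4·3 + 10·1.

43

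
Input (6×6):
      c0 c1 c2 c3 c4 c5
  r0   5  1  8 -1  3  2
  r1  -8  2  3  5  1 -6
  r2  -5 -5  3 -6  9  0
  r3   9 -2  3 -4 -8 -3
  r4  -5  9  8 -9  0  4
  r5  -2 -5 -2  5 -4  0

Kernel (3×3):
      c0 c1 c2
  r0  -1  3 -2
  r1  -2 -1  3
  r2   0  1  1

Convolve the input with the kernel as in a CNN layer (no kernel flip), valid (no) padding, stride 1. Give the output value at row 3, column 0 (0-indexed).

The receptive field on the input at this output position is [9 -2 3 / -5 9 8 / -2 -5 -2]. Elementwise product with the kernel and sum: 9·-1 + -2·3 + 3·-2 + -5·-2 + 9·-1 + 8·3 + -5·1 + -2·1.

-3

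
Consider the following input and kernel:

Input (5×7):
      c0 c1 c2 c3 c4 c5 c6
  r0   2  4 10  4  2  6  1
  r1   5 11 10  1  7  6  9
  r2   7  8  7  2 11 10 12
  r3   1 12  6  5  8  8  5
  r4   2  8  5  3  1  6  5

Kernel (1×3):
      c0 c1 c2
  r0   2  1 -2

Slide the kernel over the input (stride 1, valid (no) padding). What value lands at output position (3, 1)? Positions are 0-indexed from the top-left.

20

The receptive field on the input at this output position is [12 6 5]. Elementwise product with the kernel and sum: 12·2 + 6·1 + 5·-2.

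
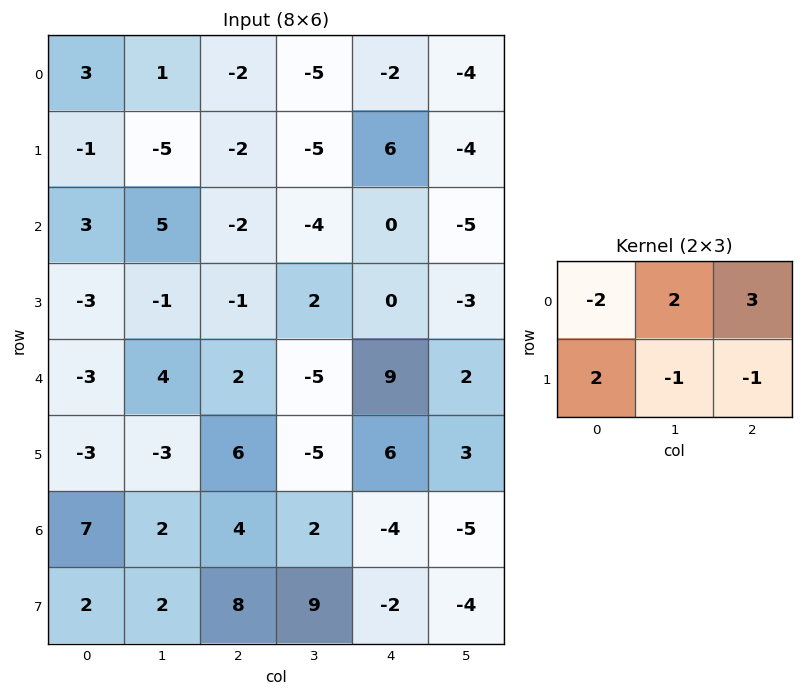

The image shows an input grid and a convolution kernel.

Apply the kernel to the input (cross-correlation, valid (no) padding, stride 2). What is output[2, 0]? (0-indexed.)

The receptive field on the input at this output position is [-3 4 2 / -3 -3 6]. Elementwise product with the kernel and sum: -3·-2 + 4·2 + 2·3 + -3·2 + -3·-1 + 6·-1.

11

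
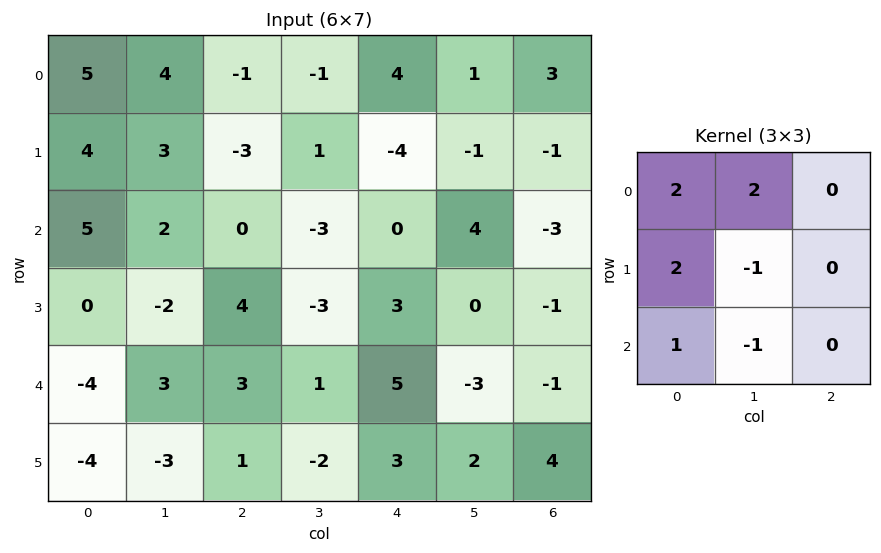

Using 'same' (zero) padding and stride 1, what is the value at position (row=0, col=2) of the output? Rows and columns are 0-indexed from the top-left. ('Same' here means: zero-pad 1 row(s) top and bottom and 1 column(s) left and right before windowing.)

The receptive field on the zero-padded input at this output position is [0 0 0 / 4 -1 -1 / 3 -3 1]. Elementwise product with the kernel and sum: 0·2 + 0·2 + 4·2 + -1·-1 + 3·1 + -3·-1.

15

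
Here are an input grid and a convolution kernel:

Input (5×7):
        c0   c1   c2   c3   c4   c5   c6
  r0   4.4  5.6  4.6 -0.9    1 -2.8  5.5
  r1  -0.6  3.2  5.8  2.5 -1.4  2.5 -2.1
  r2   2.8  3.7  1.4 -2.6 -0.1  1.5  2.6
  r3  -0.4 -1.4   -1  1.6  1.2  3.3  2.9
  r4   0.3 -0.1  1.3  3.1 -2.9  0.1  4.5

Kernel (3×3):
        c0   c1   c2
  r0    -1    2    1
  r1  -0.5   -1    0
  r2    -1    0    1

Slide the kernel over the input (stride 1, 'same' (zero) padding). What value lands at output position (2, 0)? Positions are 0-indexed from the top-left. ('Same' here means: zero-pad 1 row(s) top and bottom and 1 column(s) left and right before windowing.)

-2.2

The receptive field on the zero-padded input at this output position is [0 -0.6 3.2 / 0 2.8 3.7 / 0 -0.4 -1.4]. Elementwise product with the kernel and sum: 0·-1 + -0.6·2 + 3.2·1 + 0·-0.5 + 2.8·-1 + 0·-1 + -1.4·1.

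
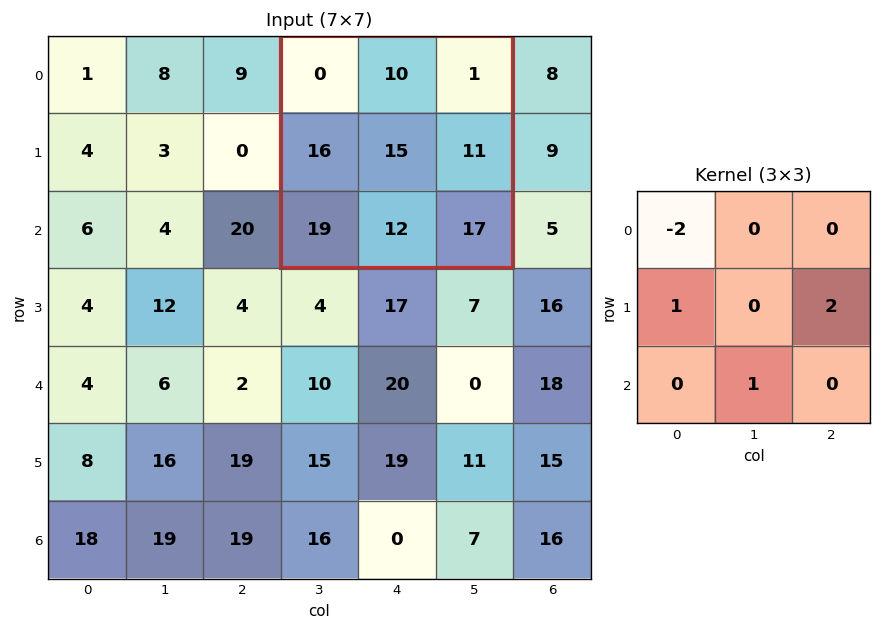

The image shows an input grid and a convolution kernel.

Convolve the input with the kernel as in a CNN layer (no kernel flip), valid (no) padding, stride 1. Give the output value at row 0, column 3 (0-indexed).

50

The receptive field on the input at this output position is [0 10 1 / 16 15 11 / 19 12 17]. Elementwise product with the kernel and sum: 0·-2 + 16·1 + 11·2 + 12·1.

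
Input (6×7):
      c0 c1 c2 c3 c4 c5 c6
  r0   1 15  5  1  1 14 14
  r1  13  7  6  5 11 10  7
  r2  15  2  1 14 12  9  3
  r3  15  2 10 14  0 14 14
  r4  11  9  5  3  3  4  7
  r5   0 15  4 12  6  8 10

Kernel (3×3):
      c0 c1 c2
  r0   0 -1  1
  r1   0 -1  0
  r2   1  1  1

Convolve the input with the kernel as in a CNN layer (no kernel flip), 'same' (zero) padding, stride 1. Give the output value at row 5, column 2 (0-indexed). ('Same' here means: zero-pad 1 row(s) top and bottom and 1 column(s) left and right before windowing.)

-6

The receptive field on the zero-padded input at this output position is [9 5 3 / 15 4 12 / 0 0 0]. Elementwise product with the kernel and sum: 5·-1 + 3·1 + 4·-1 + 0·1 + 0·1 + 0·1.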